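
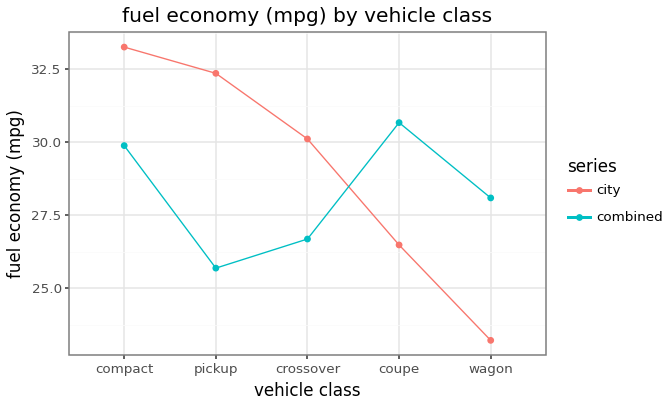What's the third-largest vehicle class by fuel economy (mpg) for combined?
wagon

Top 4 for combined: coupe ≈ 31, compact ≈ 30, wagon ≈ 28, crossover ≈ 27.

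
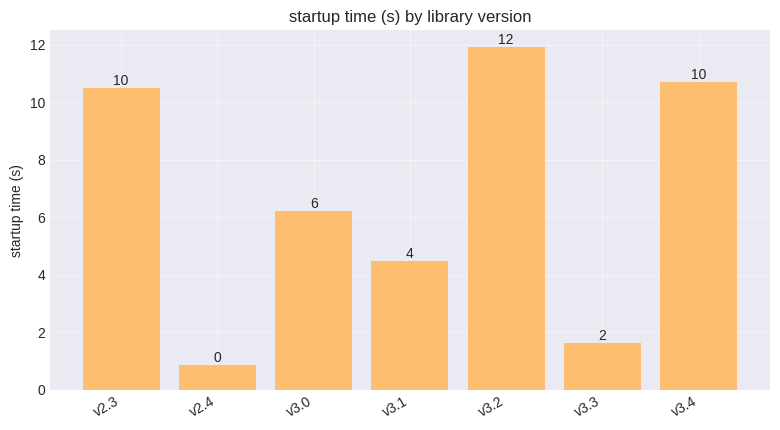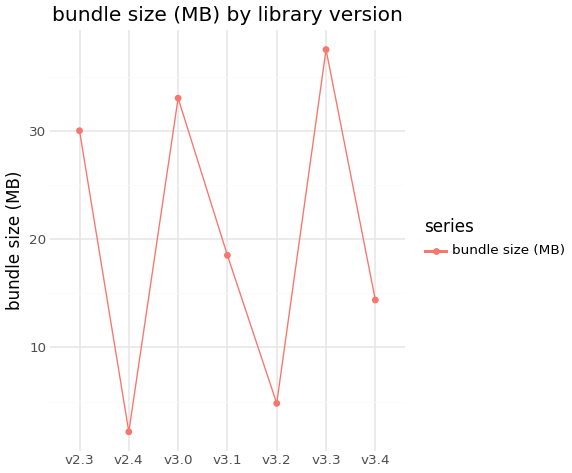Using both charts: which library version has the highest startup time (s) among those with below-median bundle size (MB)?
v3.2

Chart 2 median bundle size (MB) ≈ 20; below-median library versions: v2.4, v3.2, v3.4. Among those, v3.2 has the highest startup time (s) (≈ 12).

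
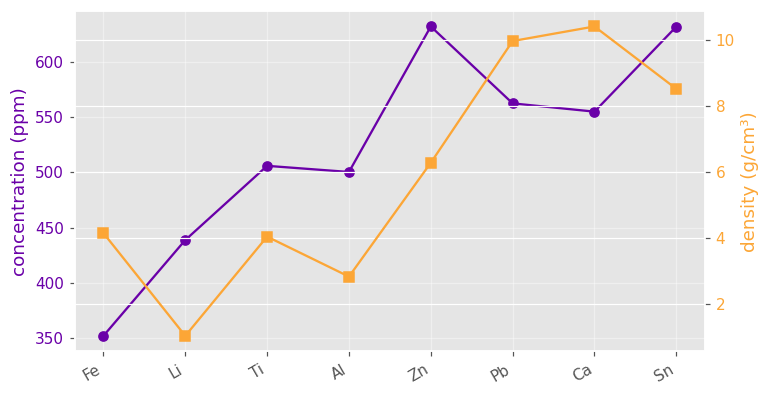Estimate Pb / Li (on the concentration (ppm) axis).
≈ 1.28×

Pb ≈ 575, Li ≈ 450; 575/450 ≈ 1.28.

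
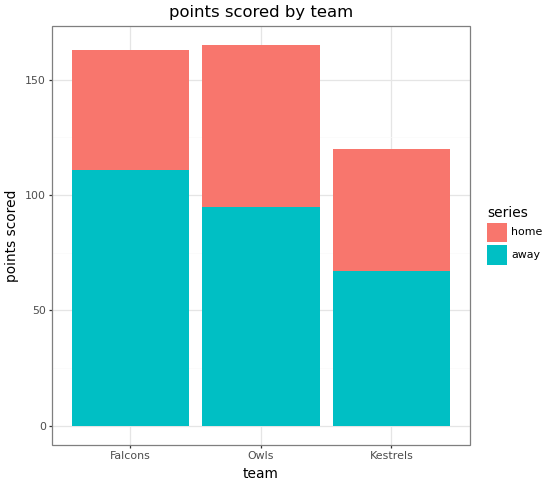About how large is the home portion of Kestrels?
≈ 60

home top ≈ 120, bottom ≈ 60; segment ≈ 60.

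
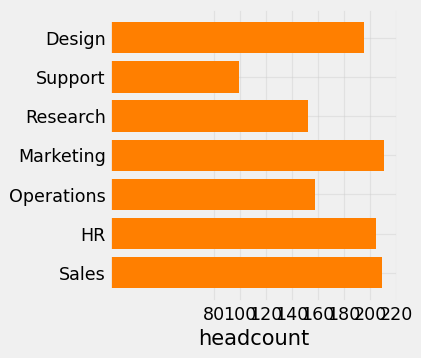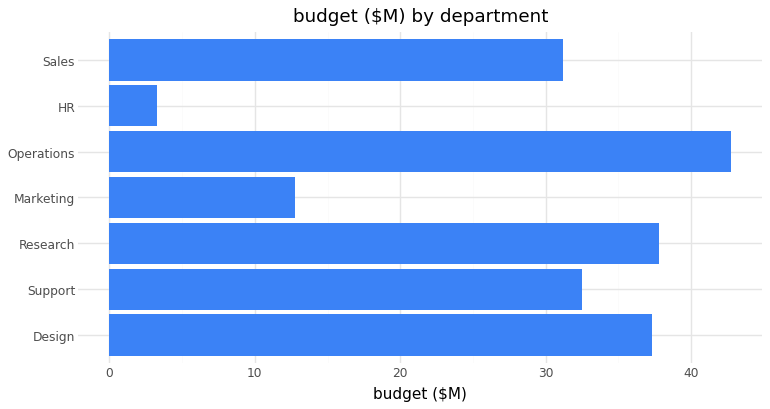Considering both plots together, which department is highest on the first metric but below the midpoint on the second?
Chart 2 median budget ($M) ≈ 30; below-median departments: Marketing, HR, Sales. Among those, Marketing has the highest headcount (≈ 220).

Marketing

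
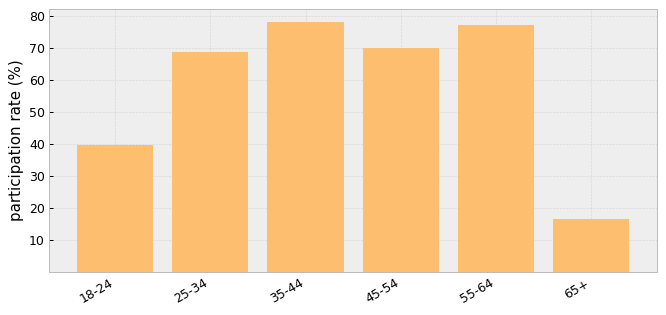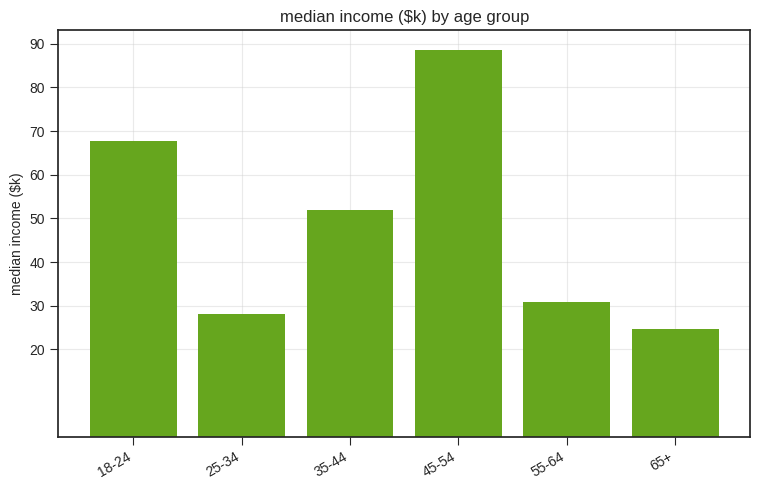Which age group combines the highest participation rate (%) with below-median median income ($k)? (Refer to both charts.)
55-64

Chart 2 median median income ($k) ≈ 40; below-median age groups: 25-34, 55-64, 65+. Among those, 55-64 has the highest participation rate (%) (≈ 80).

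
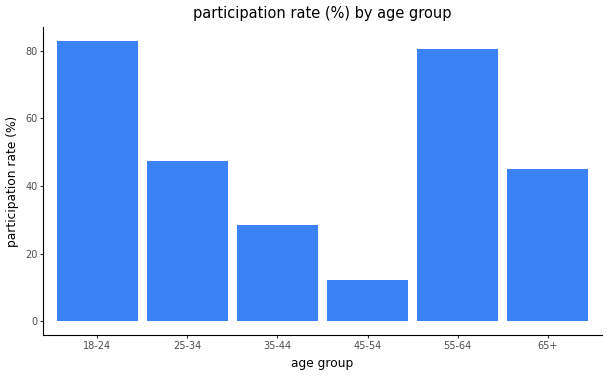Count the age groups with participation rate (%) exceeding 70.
Above 70: 18-24, 55-64.

2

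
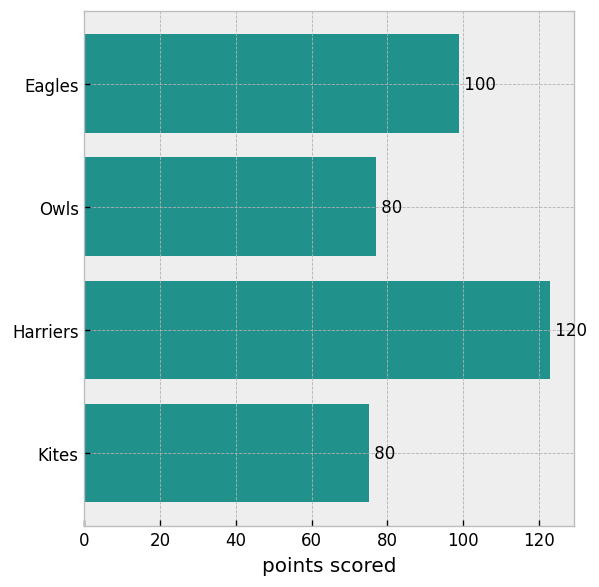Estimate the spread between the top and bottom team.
≈ 40

Max Harriers ≈ 120, min Kites ≈ 80; range ≈ 40.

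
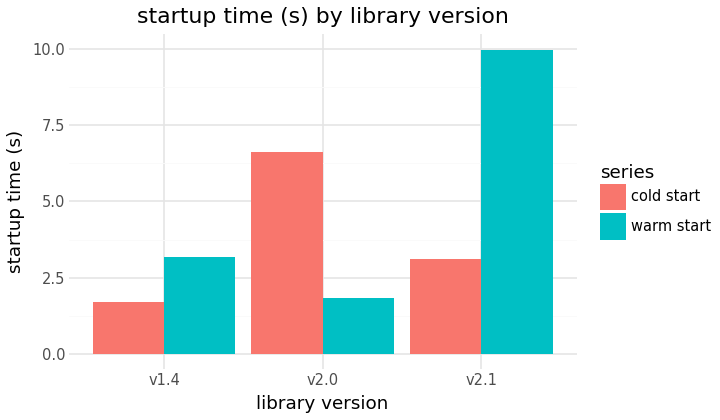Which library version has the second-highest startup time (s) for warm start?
v1.4

Top 3 for warm start: v2.1 ≈ 10, v1.4 ≈ 3, v2.0 ≈ 2.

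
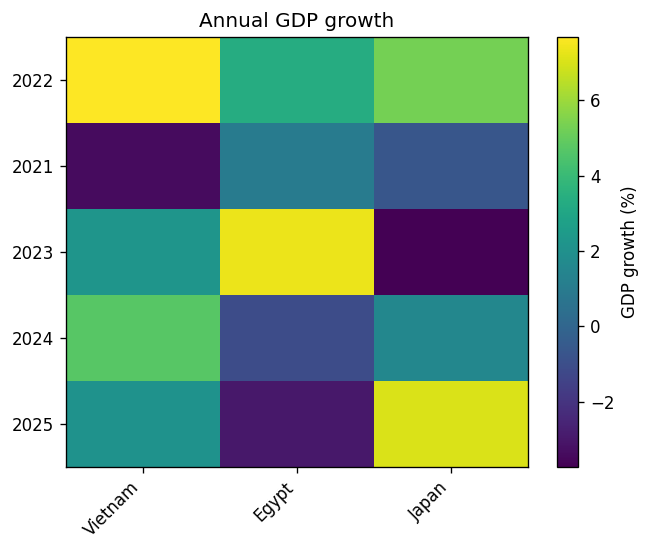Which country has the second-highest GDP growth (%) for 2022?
Top 3 for 2022: Vietnam ≈ 8, Japan ≈ 5, Egypt ≈ 3.

Japan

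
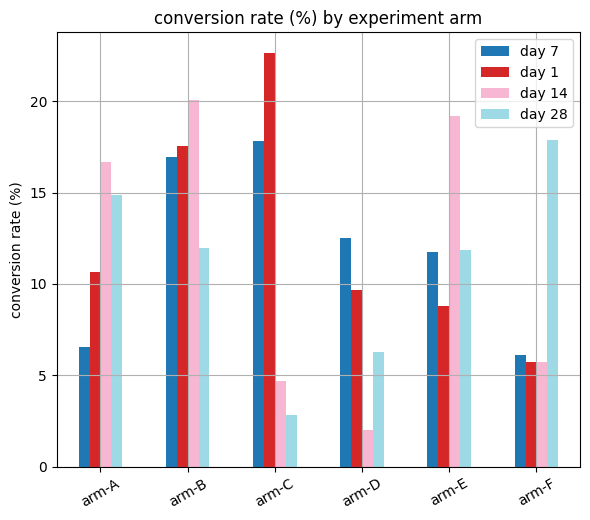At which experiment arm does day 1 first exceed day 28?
arm-B

arm-A: day 1 ≈ 10 vs day 28 ≈ 14 (not yet); arm-B: day 1 ≈ 18 vs day 28 ≈ 12 (first crossover).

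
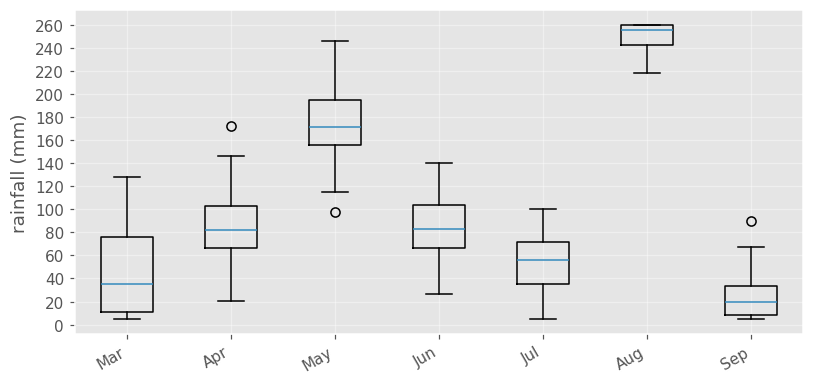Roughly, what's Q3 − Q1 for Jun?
≈ 40

Q3 ≈ 100, Q1 ≈ 60; IQR ≈ 40.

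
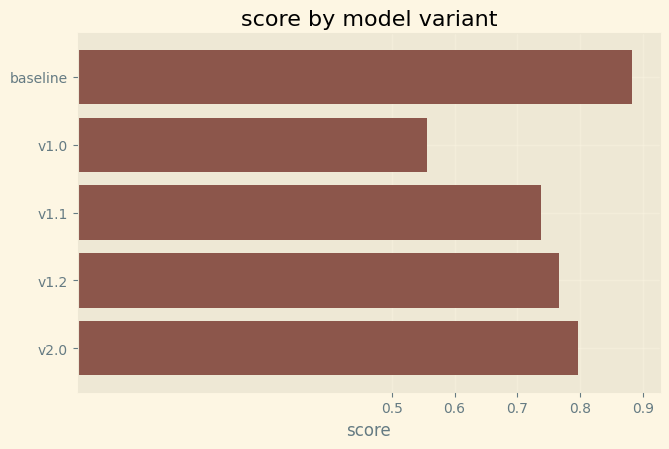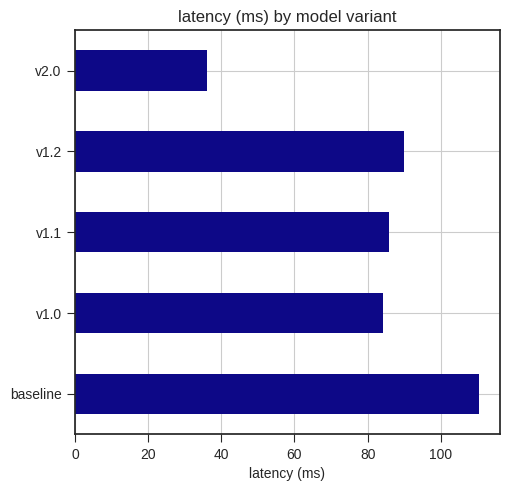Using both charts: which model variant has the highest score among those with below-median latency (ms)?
v2.0

Chart 2 median latency (ms) ≈ 80; below-median model variants: v1.0, v2.0. Among those, v2.0 has the highest score (≈ 0.8).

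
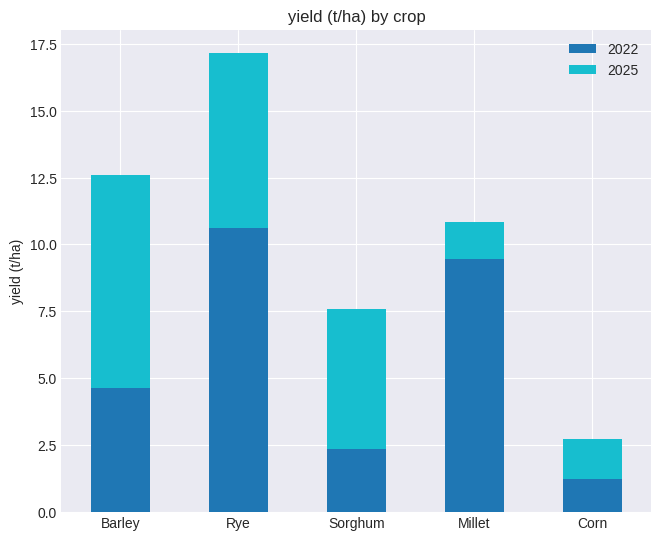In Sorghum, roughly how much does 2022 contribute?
2022 top ≈ 2, bottom ≈ 0; segment ≈ 2.

≈ 2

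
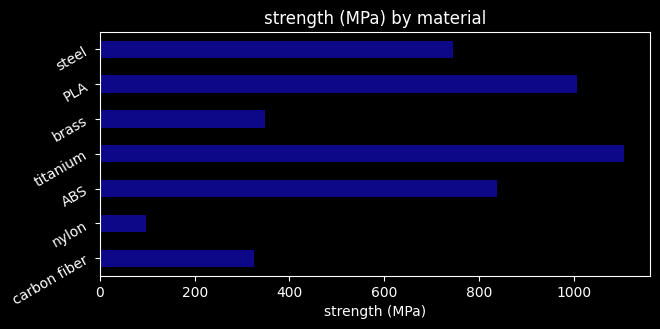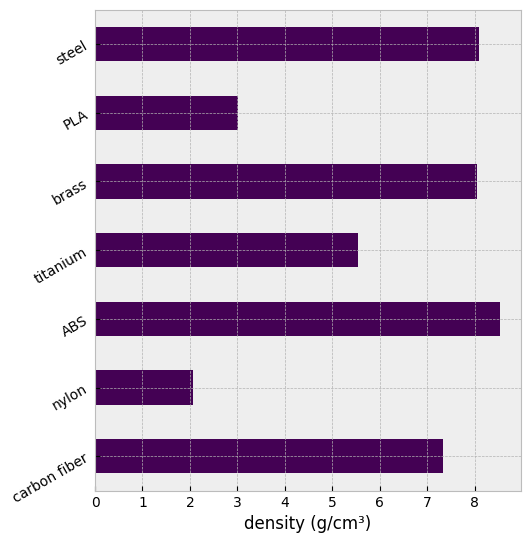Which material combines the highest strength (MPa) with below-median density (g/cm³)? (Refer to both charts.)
titanium

Chart 2 median density (g/cm³) ≈ 7; below-median materials: nylon, titanium, PLA. Among those, titanium has the highest strength (MPa) (≈ 1200).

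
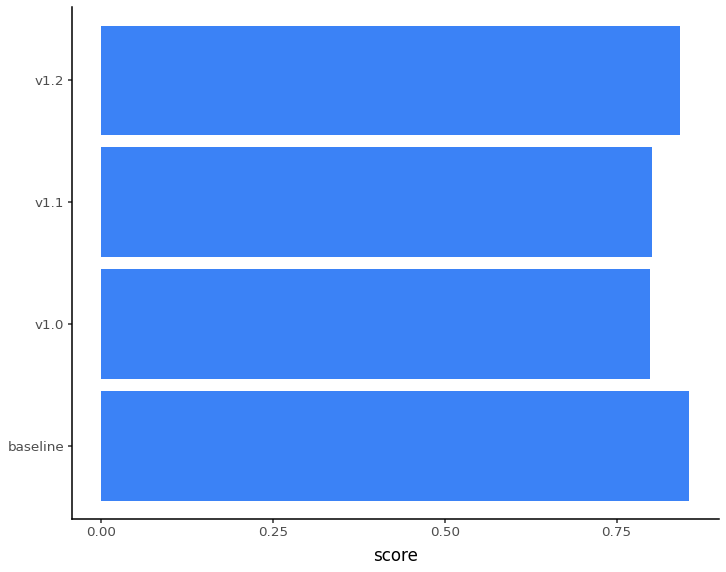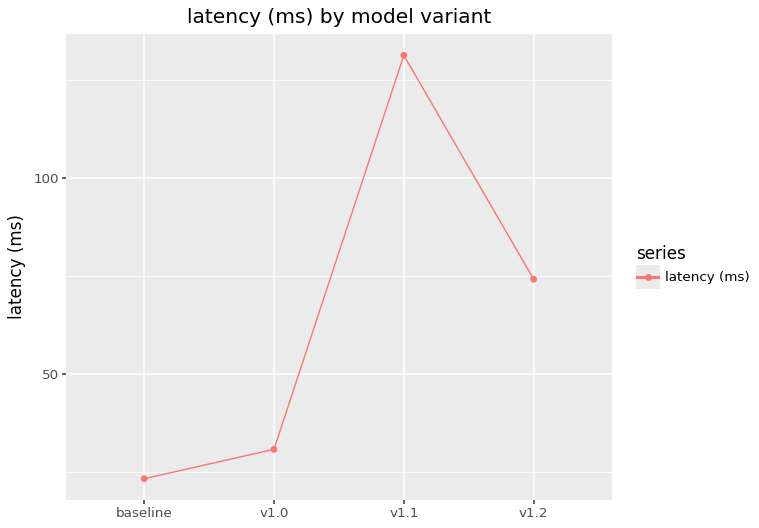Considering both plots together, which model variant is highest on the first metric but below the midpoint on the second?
Chart 2 median latency (ms) ≈ 60; below-median model variants: baseline, v1.0. Among those, baseline has the highest score (≈ 0.9).

baseline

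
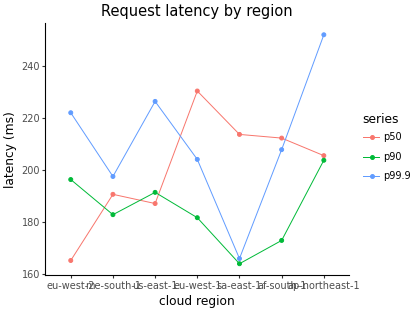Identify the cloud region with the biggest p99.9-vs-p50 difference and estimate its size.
eu-west-2, ≈ 50 ms

eu-west-2: p99.9 ≈ 220, p50 ≈ 170 → gap ≈ 50. Next-largest (sa-east-1) is only ≈ 40.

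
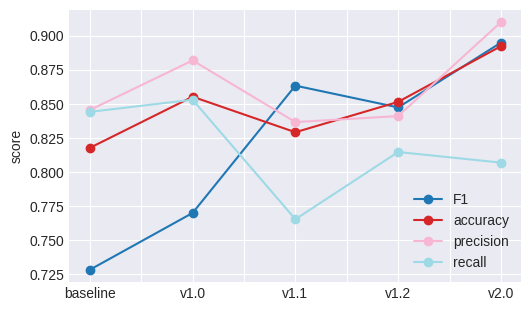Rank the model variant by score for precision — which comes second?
v1.0

Top 3 for precision: v2.0 ≈ 0.90, v1.0 ≈ 0.88, baseline ≈ 0.84.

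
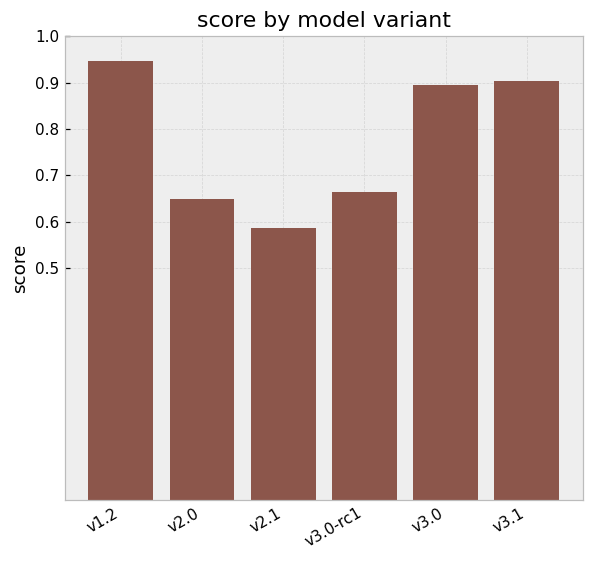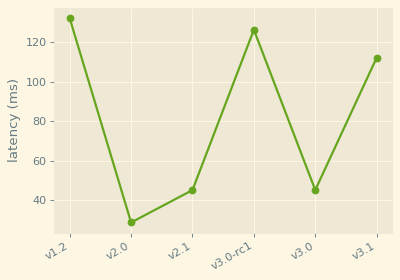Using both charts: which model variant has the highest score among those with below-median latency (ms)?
Chart 2 median latency (ms) ≈ 80; below-median model variants: v2.0, v2.1, v3.0. Among those, v3.0 has the highest score (≈ 0.9).

v3.0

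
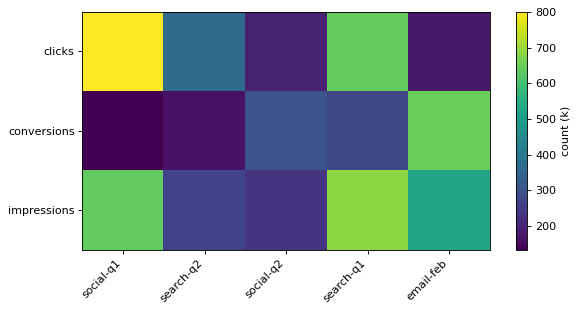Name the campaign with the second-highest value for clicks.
search-q1

Top 3 for clicks: social-q1 ≈ 800, search-q1 ≈ 600, search-q2 ≈ 400.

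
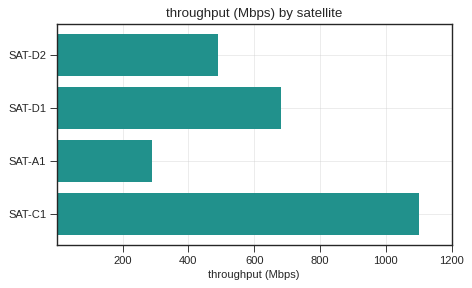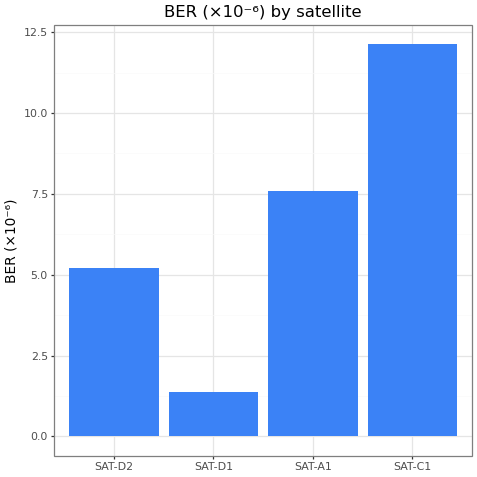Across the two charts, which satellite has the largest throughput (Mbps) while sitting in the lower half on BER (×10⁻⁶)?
SAT-D1

Chart 2 median BER (×10⁻⁶) ≈ 6; below-median satellites: SAT-D2, SAT-D1. Among those, SAT-D1 has the highest throughput (Mbps) (≈ 600).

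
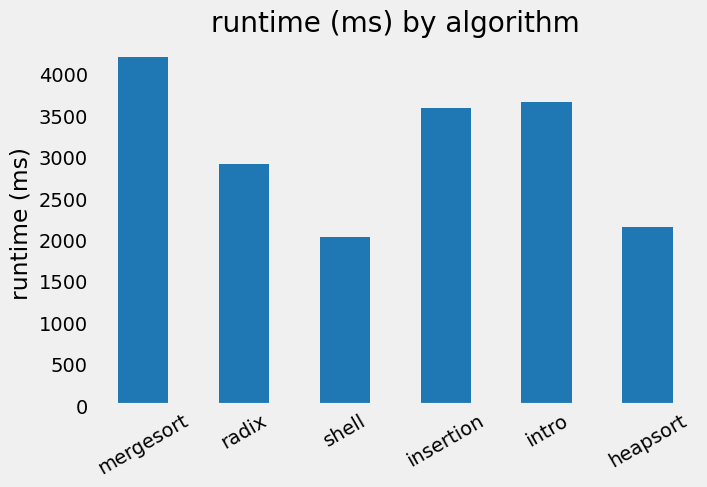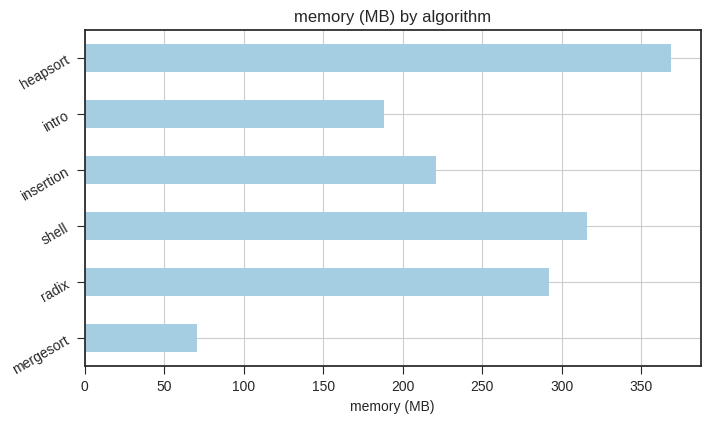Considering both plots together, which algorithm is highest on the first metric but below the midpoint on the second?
Chart 2 median memory (MB) ≈ 250; below-median algorithms: mergesort, insertion, intro. Among those, mergesort has the highest runtime (ms) (≈ 4000).

mergesort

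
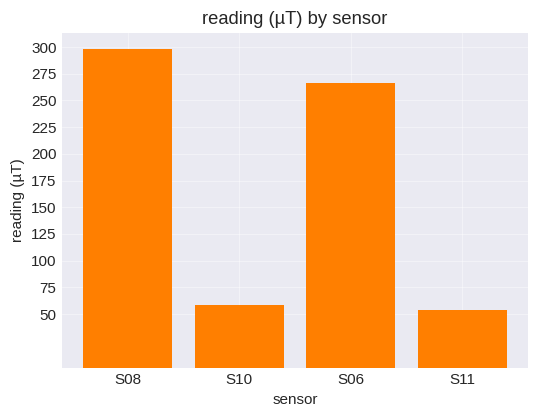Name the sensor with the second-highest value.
S06

Top 3: S08 ≈ 300, S06 ≈ 275, S10 ≈ 50.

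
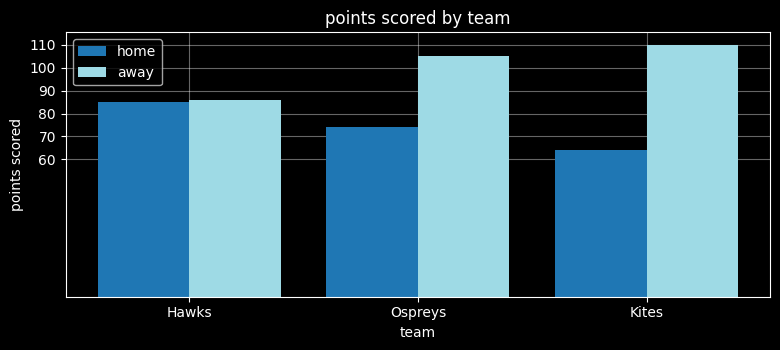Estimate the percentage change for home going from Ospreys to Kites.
Ospreys ≈ 70, Kites ≈ 60; (60 − 70) / 70 ≈ -14.3%.

≈ -14.3%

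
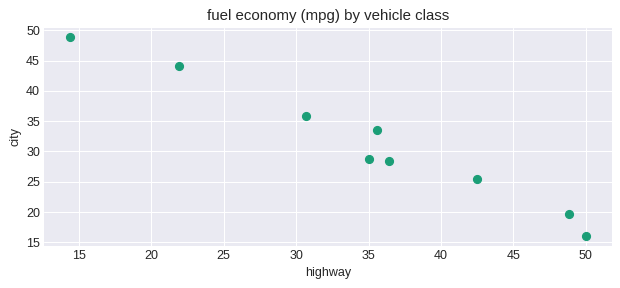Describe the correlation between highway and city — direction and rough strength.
negative, strong

Points are negatively correlated; strong (|r| ≈ 1.0).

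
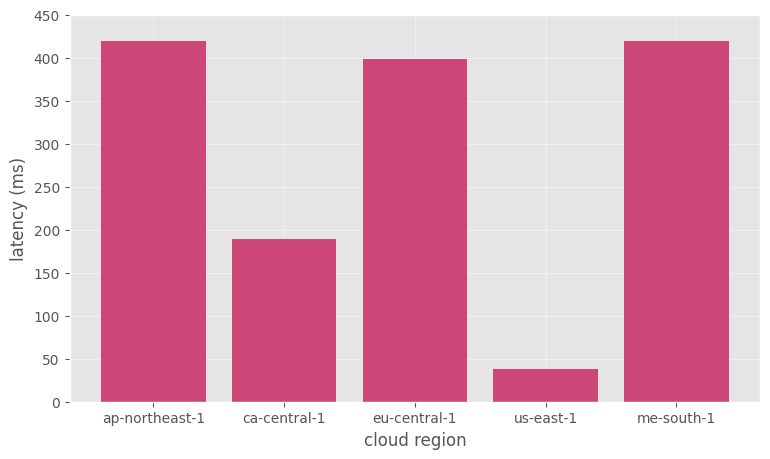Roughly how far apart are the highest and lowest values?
Max me-south-1 ≈ 400, min us-east-1 ≈ 50; range ≈ 350.

≈ 350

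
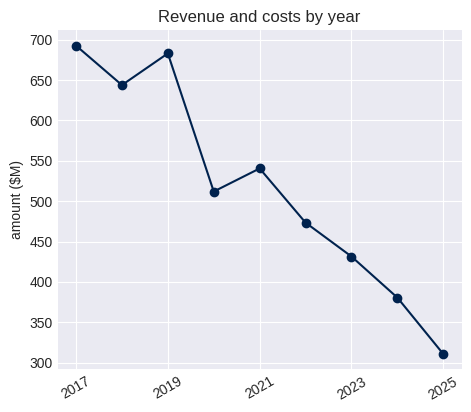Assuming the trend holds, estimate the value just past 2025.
≈ 225

Last three: 450, 400, 300 → slope ≈ -75/step → next ≈ 225.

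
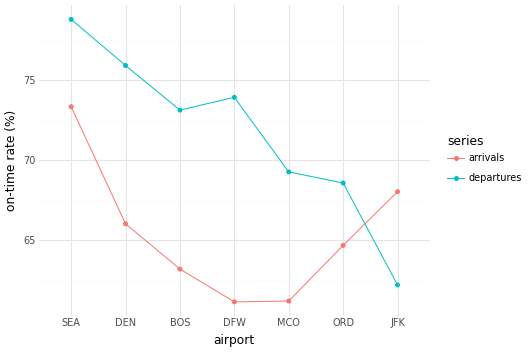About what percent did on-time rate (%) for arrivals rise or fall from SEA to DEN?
SEA ≈ 74, DEN ≈ 66; (66 − 74) / 74 ≈ -10.8%.

≈ -10.8%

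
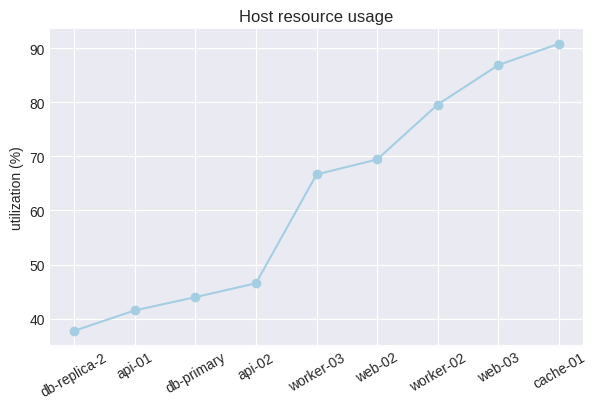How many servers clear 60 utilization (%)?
5

Above 60: worker-03, web-02, worker-02, web-03, cache-01.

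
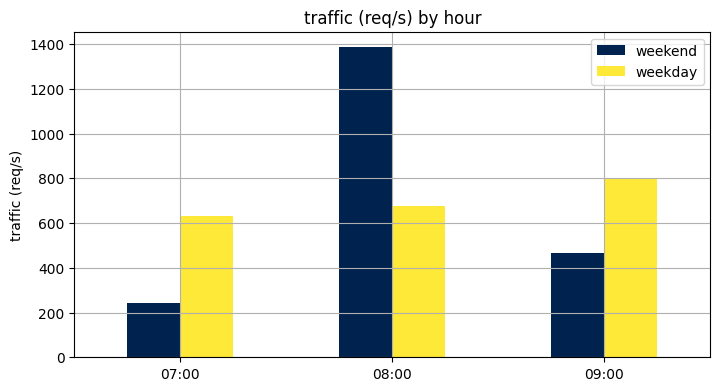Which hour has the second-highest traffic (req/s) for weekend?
Top 3 for weekend: 08:00 ≈ 1400, 09:00 ≈ 400, 07:00 ≈ 200.

09:00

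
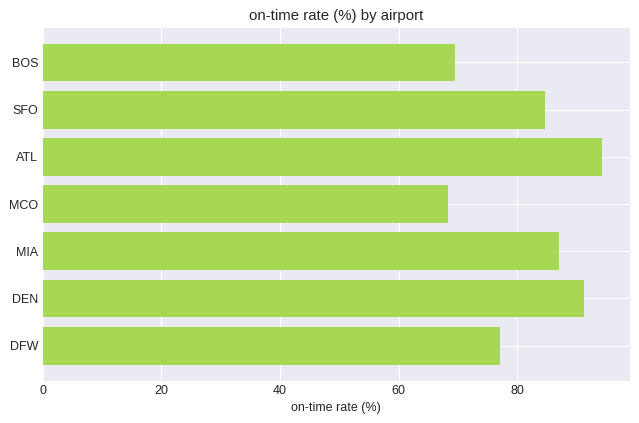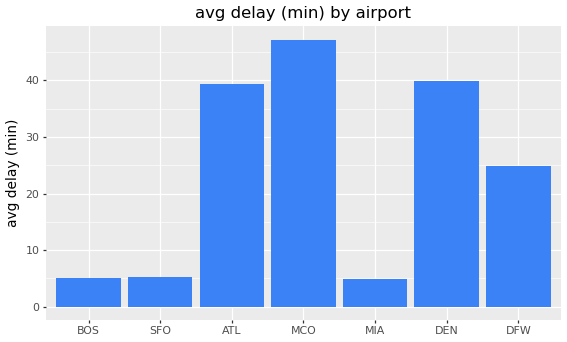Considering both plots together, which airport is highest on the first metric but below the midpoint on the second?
MIA

Chart 2 median avg delay (min) ≈ 25; below-median airports: BOS, SFO, MIA. Among those, MIA has the highest on-time rate (%) (≈ 90).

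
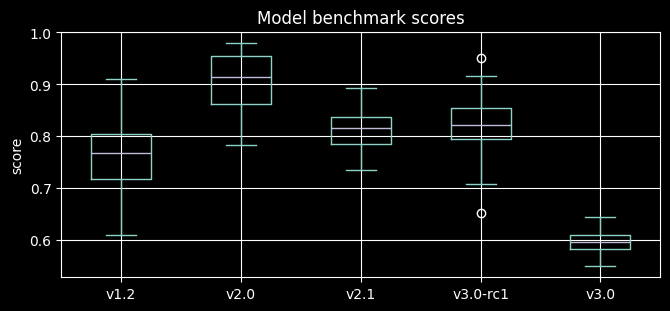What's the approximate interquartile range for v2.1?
≈ 0.05

Q3 ≈ 0.85, Q1 ≈ 0.80; IQR ≈ 0.05.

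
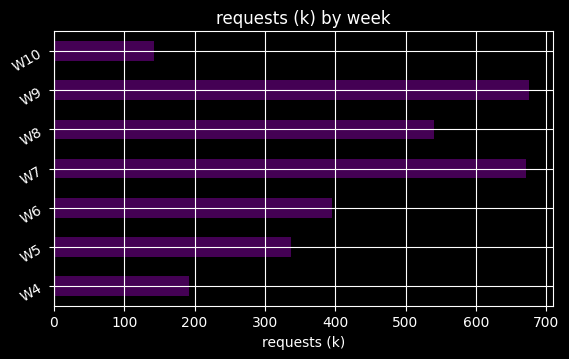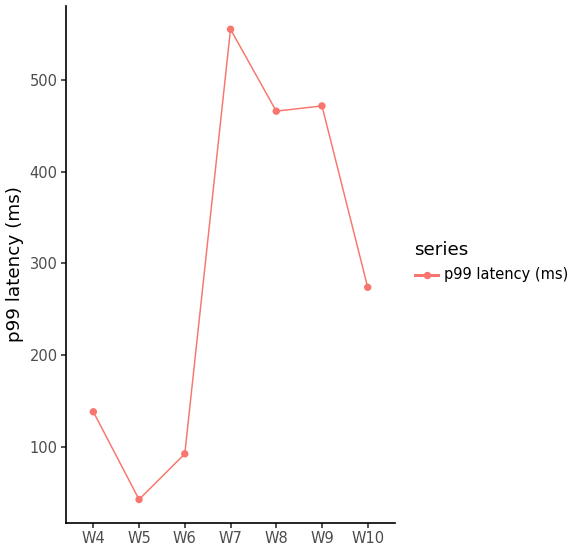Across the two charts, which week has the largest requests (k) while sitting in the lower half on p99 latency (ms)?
Chart 2 median p99 latency (ms) ≈ 300; below-median weeks: W4, W5, W6. Among those, W6 has the highest requests (k) (≈ 400).

W6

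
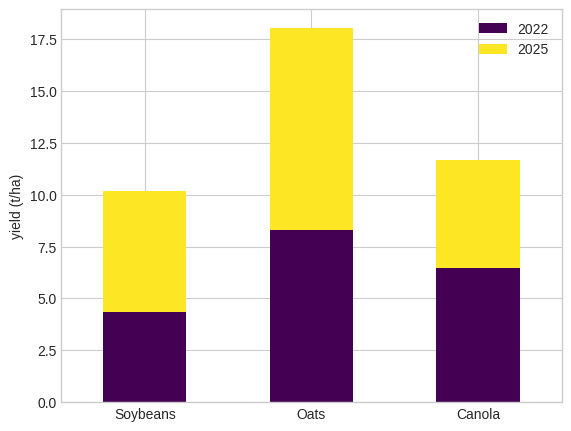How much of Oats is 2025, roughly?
2025 top ≈ 18, bottom ≈ 8; segment ≈ 10.

≈ 10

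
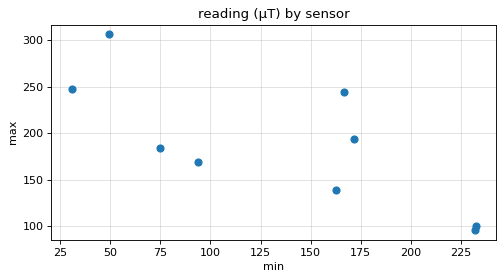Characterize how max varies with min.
Points are negatively correlated; strong (|r| ≈ 0.8).

negative, strong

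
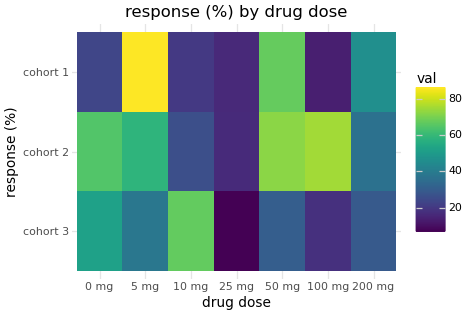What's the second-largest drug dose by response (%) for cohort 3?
0 mg

Top 3 for cohort 3: 10 mg ≈ 70, 0 mg ≈ 50, 5 mg ≈ 40.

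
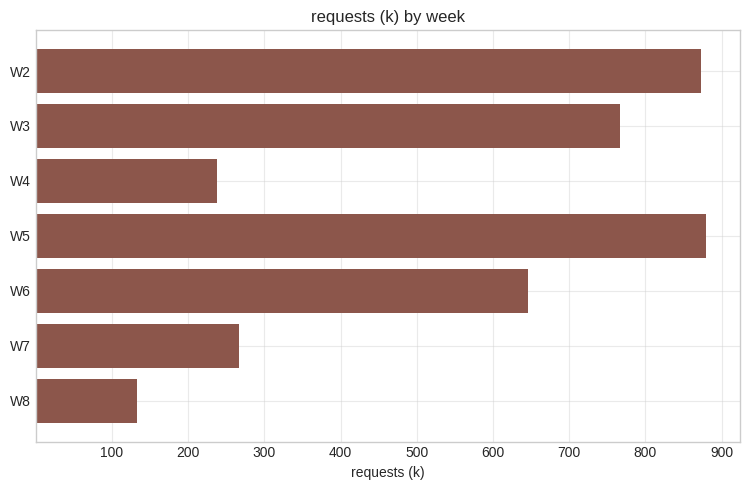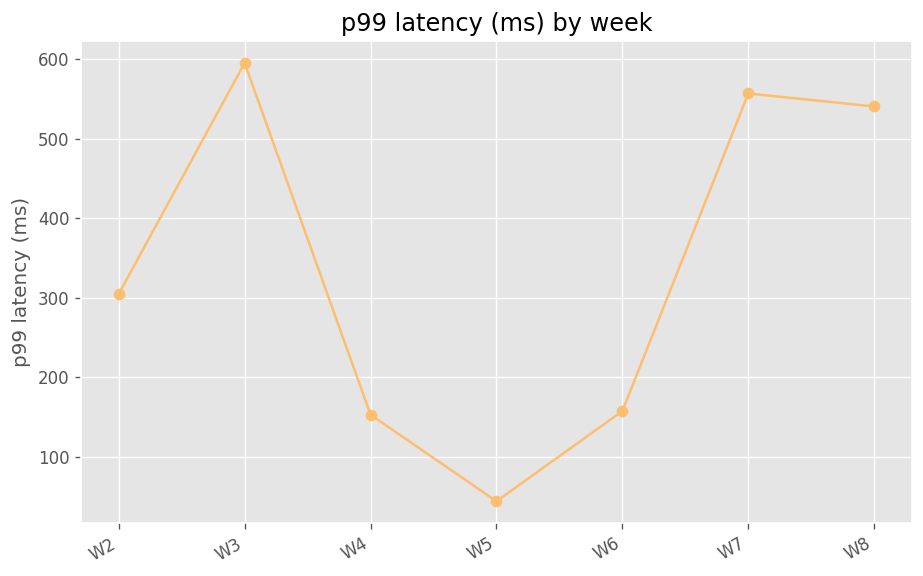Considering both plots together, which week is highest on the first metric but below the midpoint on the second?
W5

Chart 2 median p99 latency (ms) ≈ 300; below-median weeks: W4, W5, W6. Among those, W5 has the highest requests (k) (≈ 900).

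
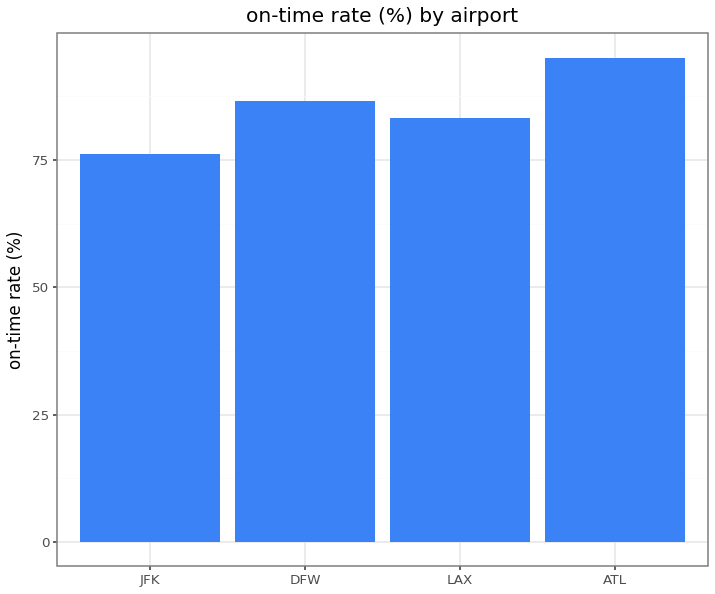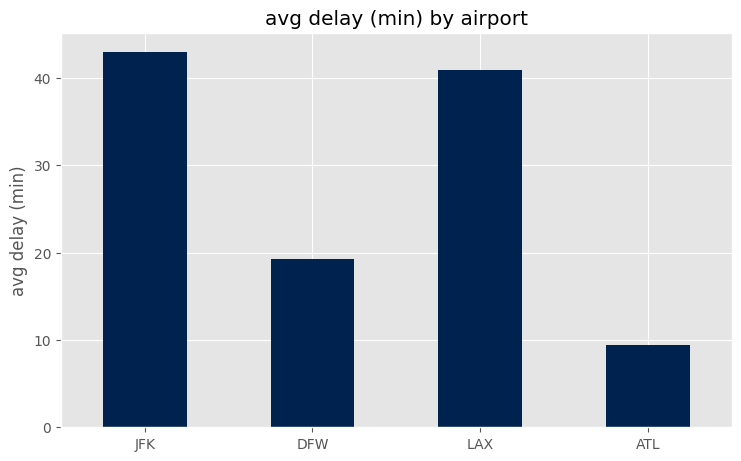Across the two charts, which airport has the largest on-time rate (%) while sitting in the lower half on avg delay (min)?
ATL

Chart 2 median avg delay (min) ≈ 30; below-median airports: DFW, ATL. Among those, ATL has the highest on-time rate (%) (≈ 100).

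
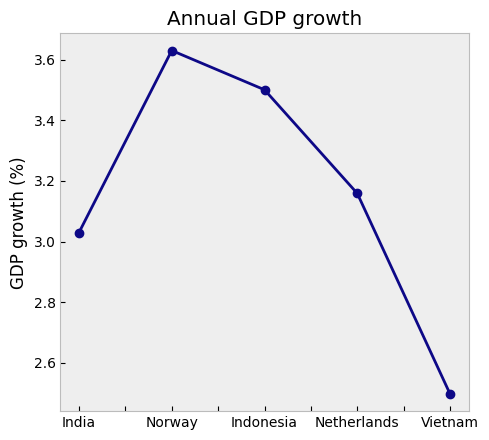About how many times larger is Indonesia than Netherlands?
Indonesia ≈ 3.5, Netherlands ≈ 3.2; 3.5/3.2 ≈ 1.09.

≈ 1.09×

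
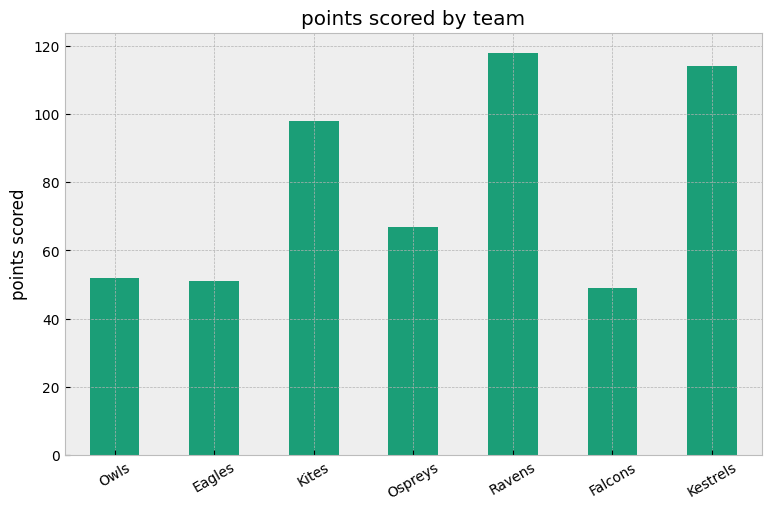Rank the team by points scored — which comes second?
Kestrels

Top 3: Ravens ≈ 120, Kestrels ≈ 110, Kites ≈ 100.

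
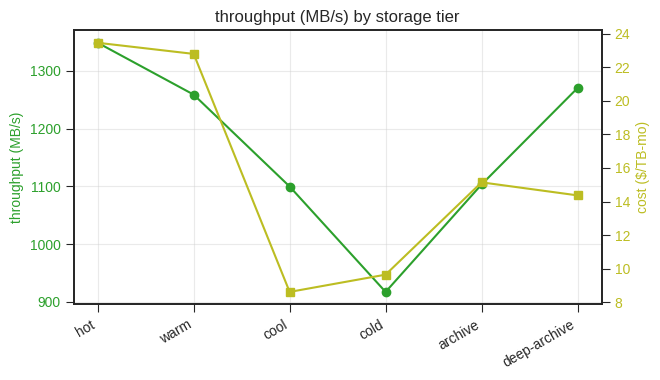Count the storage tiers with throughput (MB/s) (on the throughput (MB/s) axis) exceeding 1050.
5

Above 1050: hot, warm, cool, archive, deep-archive.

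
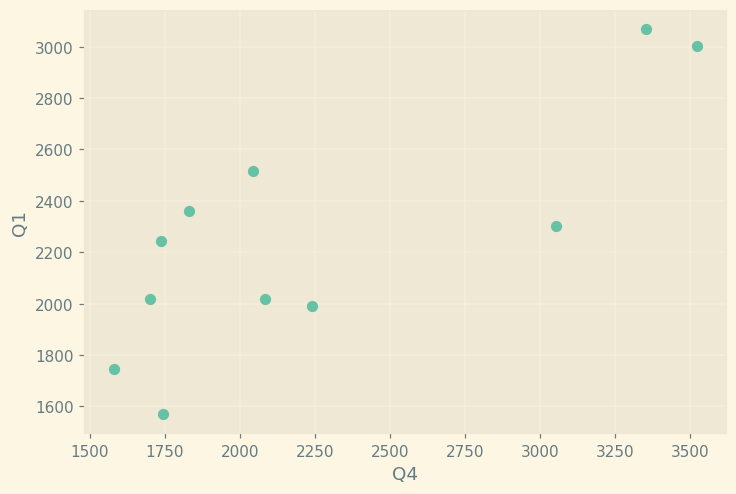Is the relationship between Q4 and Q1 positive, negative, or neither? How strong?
Points are positively correlated; strong (|r| ≈ 0.8).

positive, strong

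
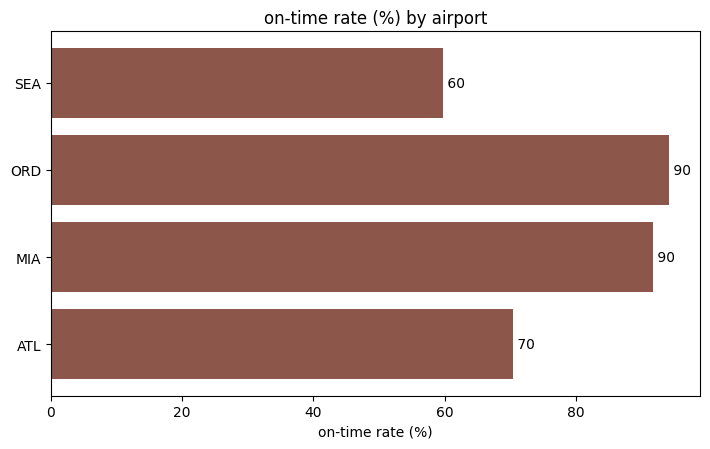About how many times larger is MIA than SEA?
≈ 1.5×

MIA ≈ 90, SEA ≈ 60; 90/60 ≈ 1.5.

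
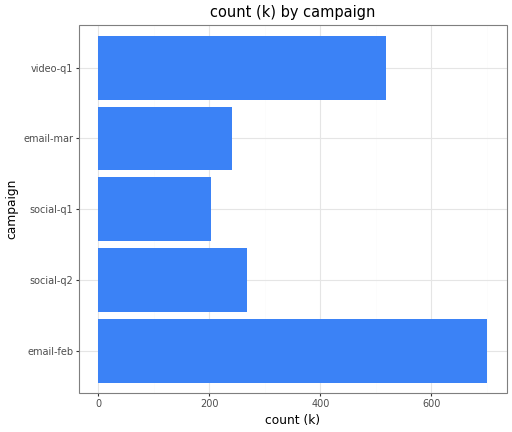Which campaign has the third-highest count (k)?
social-q2

Top 4: email-feb ≈ 700, video-q1 ≈ 500, social-q2 ≈ 300, email-mar ≈ 200.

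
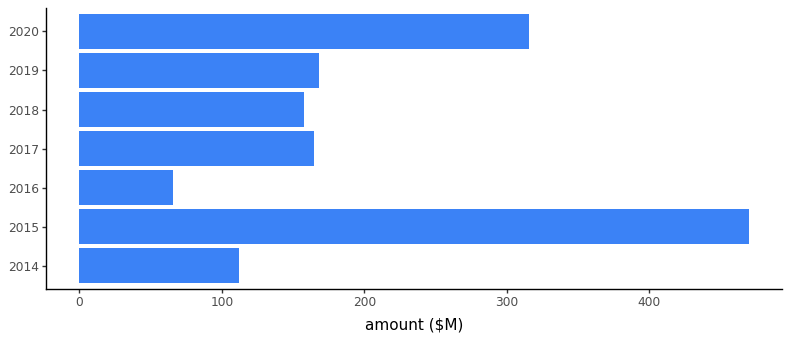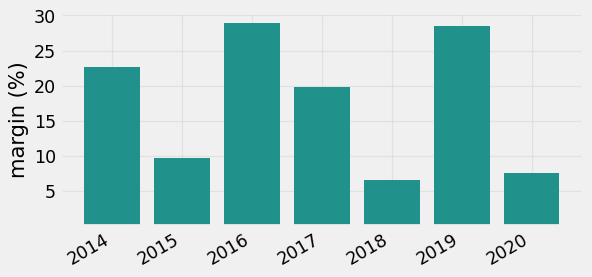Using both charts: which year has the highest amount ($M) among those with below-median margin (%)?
2015

Chart 2 median margin (%) ≈ 20; below-median years: 2015, 2018, 2020. Among those, 2015 has the highest amount ($M) (≈ 450).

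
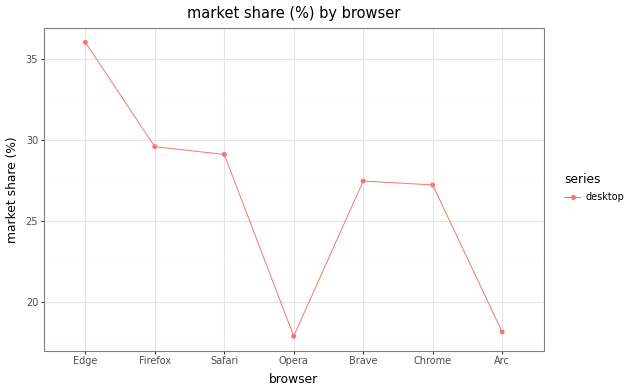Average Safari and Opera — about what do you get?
≈ 24

(30 + 18) / 2 ≈ 24.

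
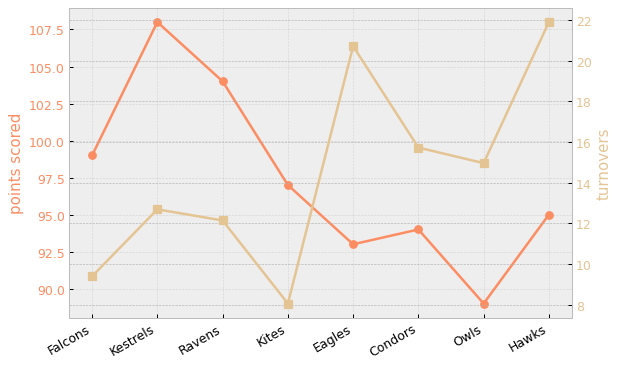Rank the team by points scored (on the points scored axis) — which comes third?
Top 4 (on the points scored axis): Kestrels ≈ 108, Ravens ≈ 104, Falcons ≈ 100, Kites ≈ 96.

Falcons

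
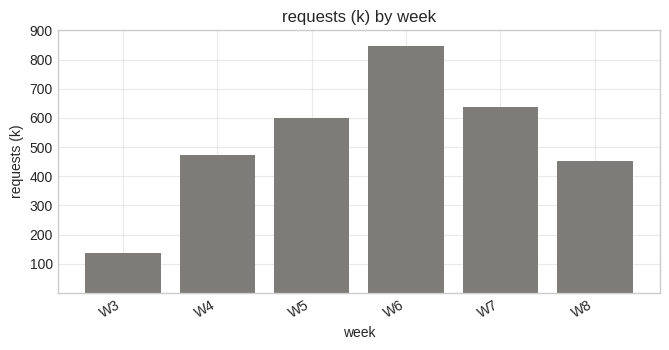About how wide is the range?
≈ 700

Max W6 ≈ 800, min W3 ≈ 100; range ≈ 700.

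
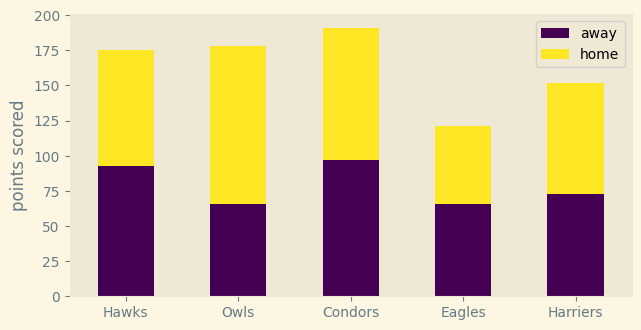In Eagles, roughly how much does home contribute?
home top ≈ 120, bottom ≈ 60; segment ≈ 60.

≈ 60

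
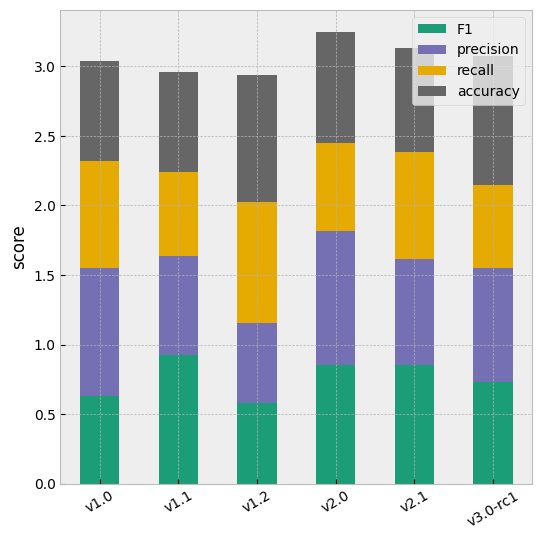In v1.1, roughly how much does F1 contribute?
F1 top ≈ 1.0, bottom ≈ 0.0; segment ≈ 1.0.

≈ 1.0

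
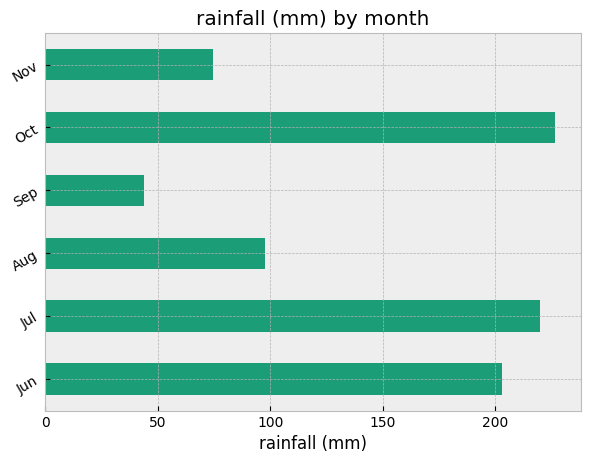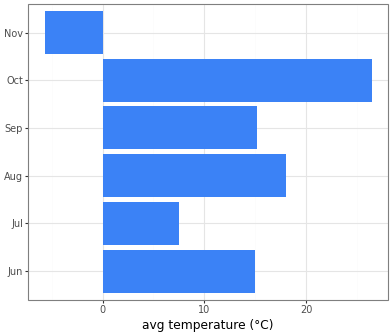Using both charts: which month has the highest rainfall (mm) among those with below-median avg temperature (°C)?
Jul

Chart 2 median avg temperature (°C) ≈ 15; below-median months: Jun, Jul, Nov. Among those, Jul has the highest rainfall (mm) (≈ 225).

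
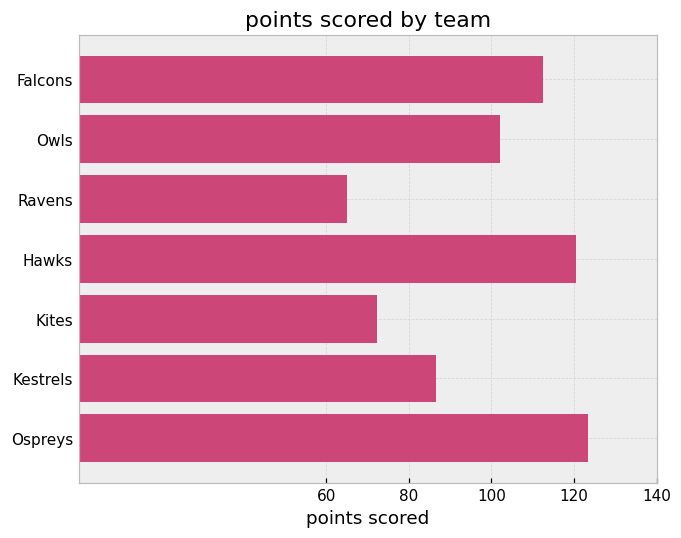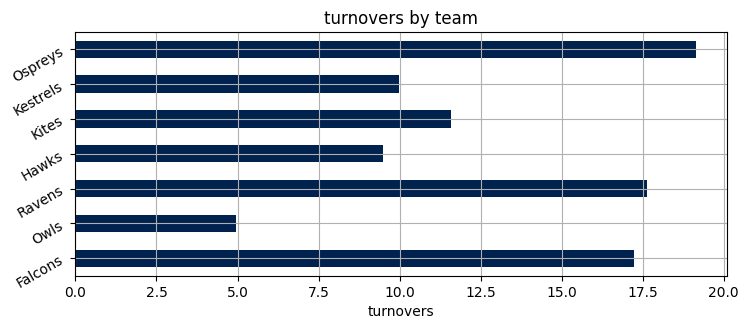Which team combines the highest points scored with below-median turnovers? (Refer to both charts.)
Chart 2 median turnovers ≈ 12; below-median teams: Owls, Hawks, Kestrels. Among those, Hawks has the highest points scored (≈ 120).

Hawks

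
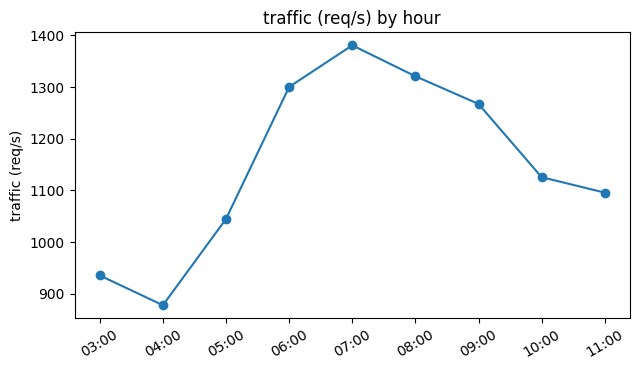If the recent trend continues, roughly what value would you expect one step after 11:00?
Last three: 1250, 1150, 1100 → slope ≈ -75/step → next ≈ 1025.

≈ 1025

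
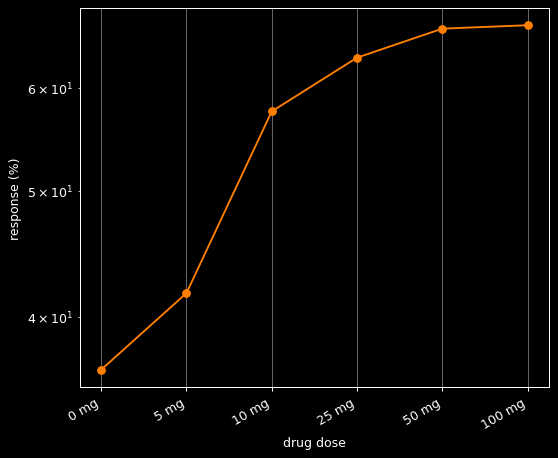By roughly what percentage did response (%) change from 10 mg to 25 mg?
10 mg ≈ 60, 25 mg ≈ 65; (65 − 60) / 60 ≈ +8.3%.

≈ +8.3%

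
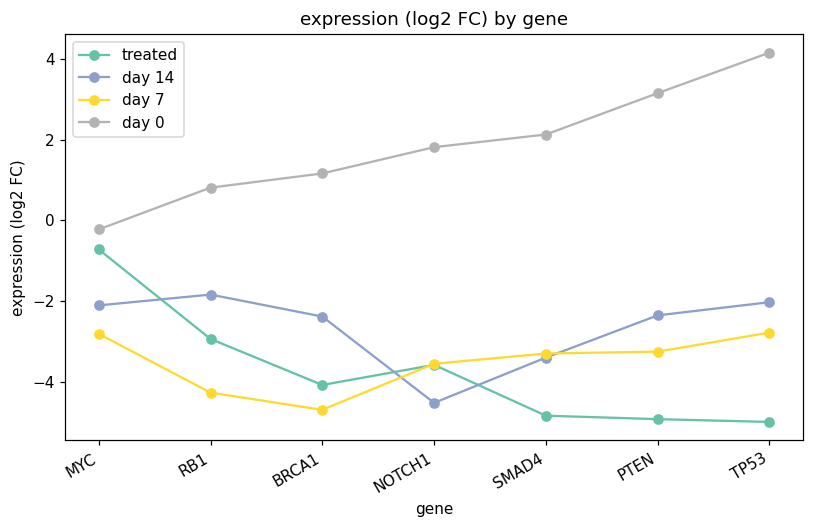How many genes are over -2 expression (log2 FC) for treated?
1

Above -2: MYC.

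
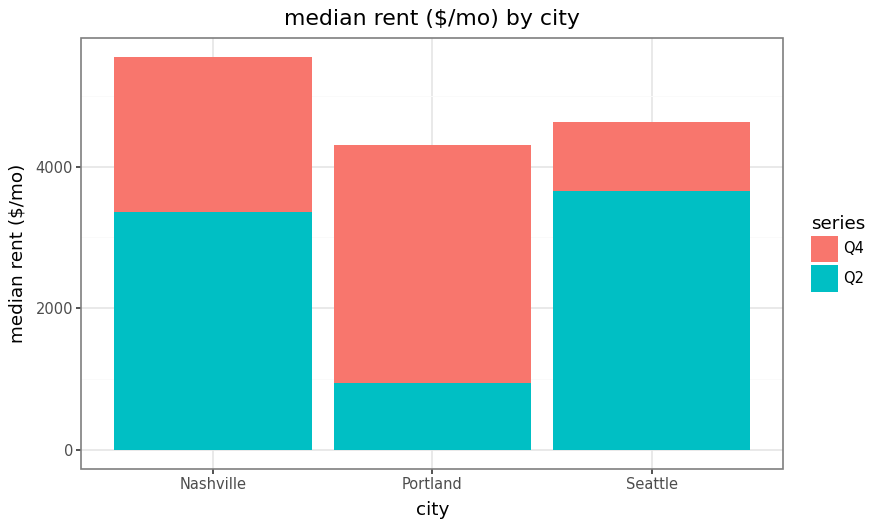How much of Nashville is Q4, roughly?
≈ 2000

Q4 top ≈ 5500, bottom ≈ 3500; segment ≈ 2000.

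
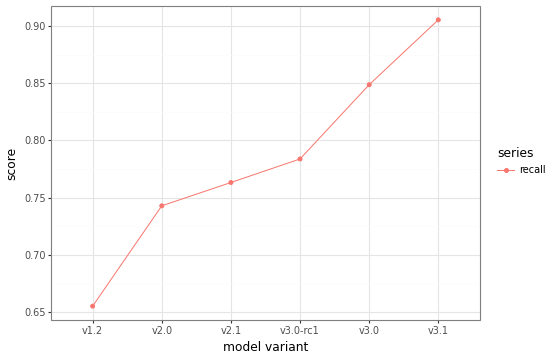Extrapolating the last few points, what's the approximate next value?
≈ 0.95

Last three: 0.80, 0.85, 0.90 → slope ≈ 0.05/step → next ≈ 0.95.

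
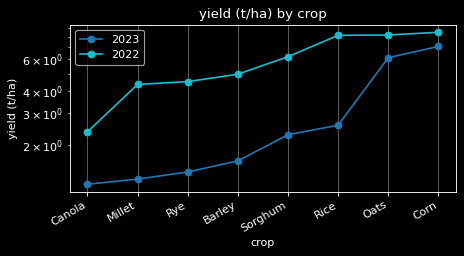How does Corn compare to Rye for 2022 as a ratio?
≈ 1.8×

Corn ≈ 9, Rye ≈ 5; 9/5 ≈ 1.8.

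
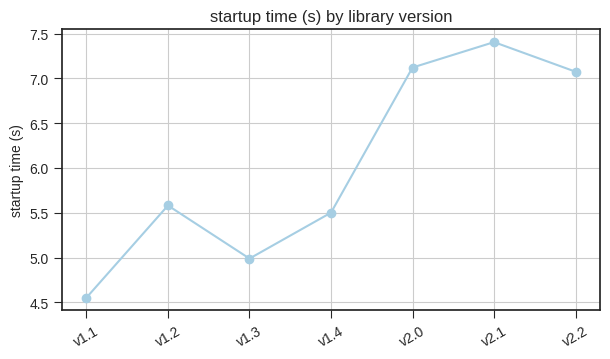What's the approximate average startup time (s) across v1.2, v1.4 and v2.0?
(5.5 + 5.5 + 7.0) / 3 ≈ 6.

≈ 6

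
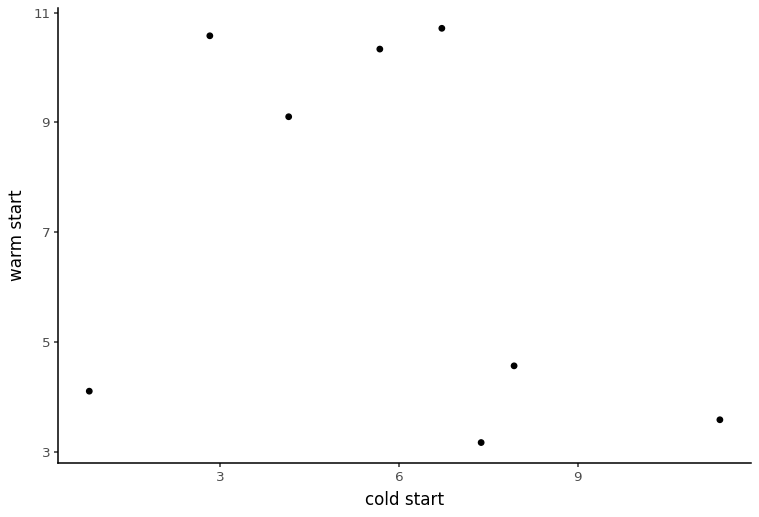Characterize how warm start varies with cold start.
Points are negatively correlated; weak (|r| ≈ 0.3).

negative, weak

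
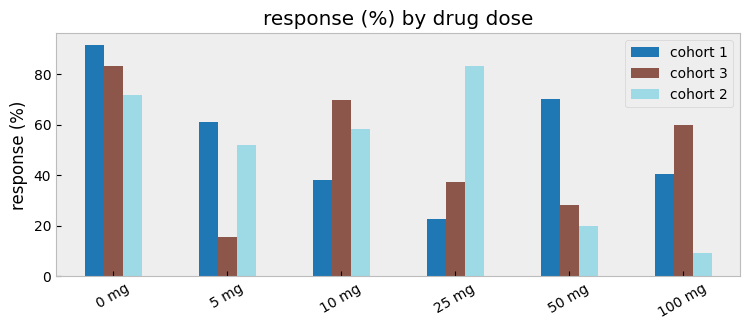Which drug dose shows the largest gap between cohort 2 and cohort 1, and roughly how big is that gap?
25 mg: cohort 2 ≈ 80, cohort 1 ≈ 20 → gap ≈ 60. Next-largest (50 mg) is only ≈ 50.

25 mg, ≈ 60 %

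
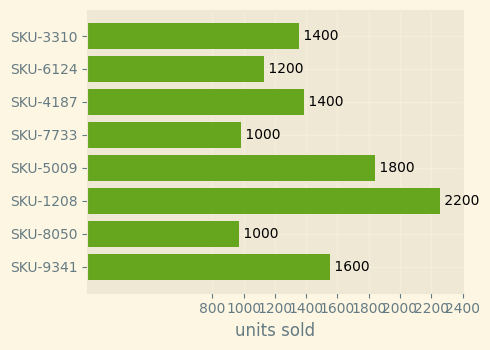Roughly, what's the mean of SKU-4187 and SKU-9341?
≈ 1500

(1400 + 1600) / 2 ≈ 1500.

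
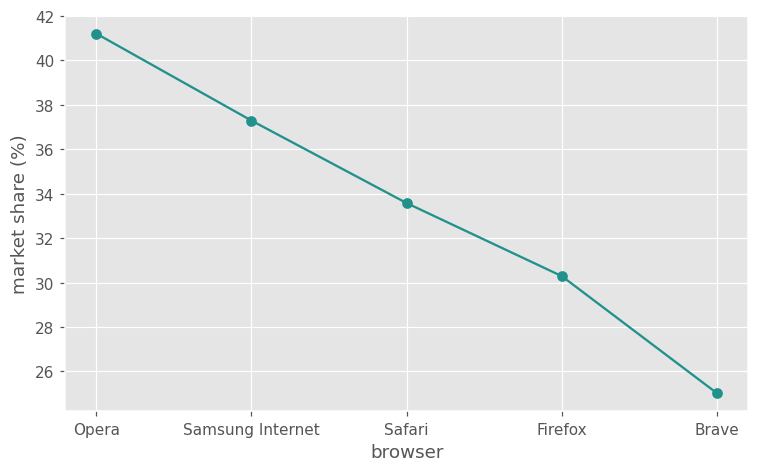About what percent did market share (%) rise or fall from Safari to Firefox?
Safari ≈ 34, Firefox ≈ 30; (30 − 34) / 34 ≈ -11.8%.

≈ -11.8%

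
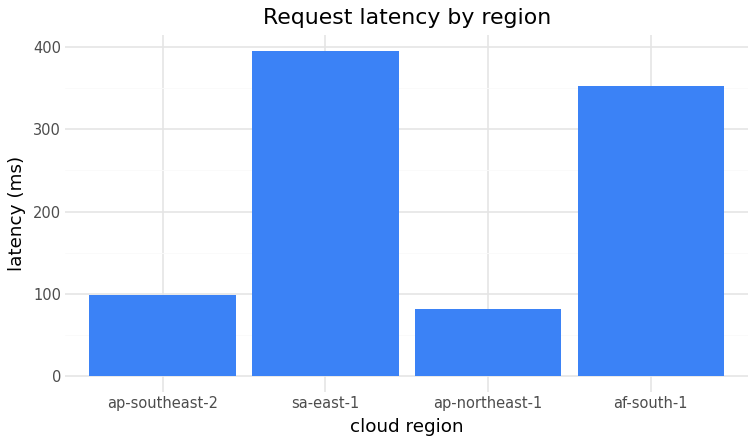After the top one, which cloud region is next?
af-south-1

Top 3: sa-east-1 ≈ 400, af-south-1 ≈ 350, ap-southeast-2 ≈ 100.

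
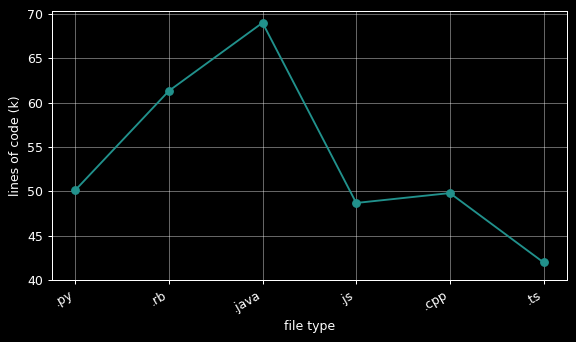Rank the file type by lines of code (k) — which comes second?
Top 3: .java ≈ 70, .rb ≈ 60, .py ≈ 50.

.rb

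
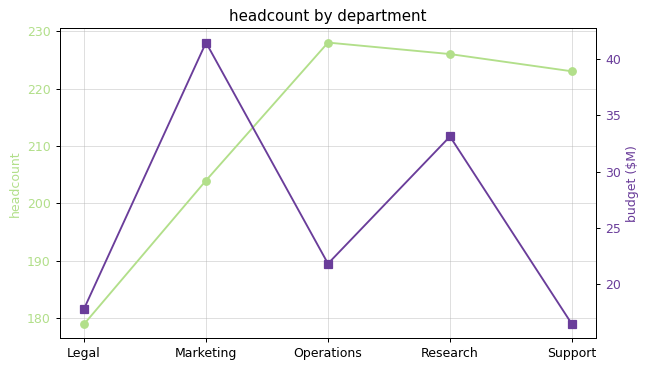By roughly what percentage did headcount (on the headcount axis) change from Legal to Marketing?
≈ +13.9%

Legal ≈ 180, Marketing ≈ 205; (205 − 180) / 180 ≈ +13.9%.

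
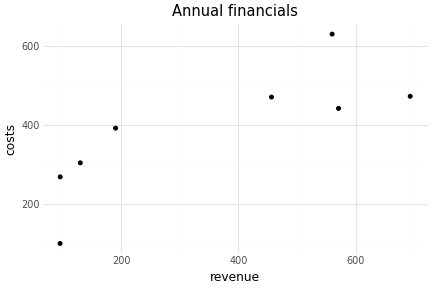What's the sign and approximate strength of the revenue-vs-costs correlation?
positive, strong

Points are positively correlated; strong (|r| ≈ 0.8).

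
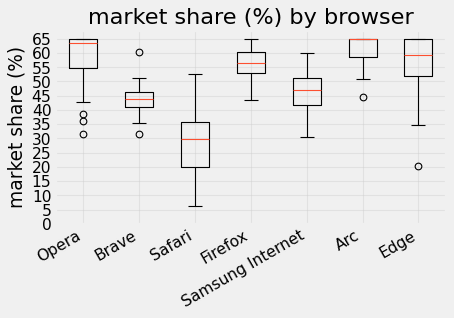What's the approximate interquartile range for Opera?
≈ 10

Q3 ≈ 65, Q1 ≈ 55; IQR ≈ 10.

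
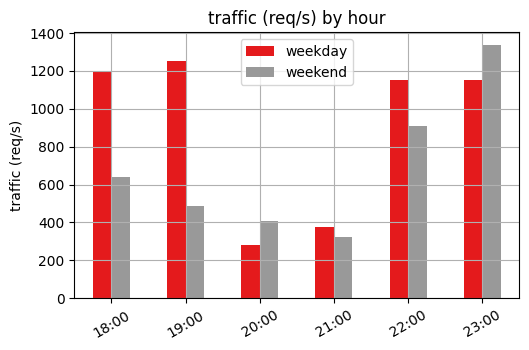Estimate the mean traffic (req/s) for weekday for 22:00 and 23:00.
≈ 1200

(1200 + 1200) / 2 ≈ 1200.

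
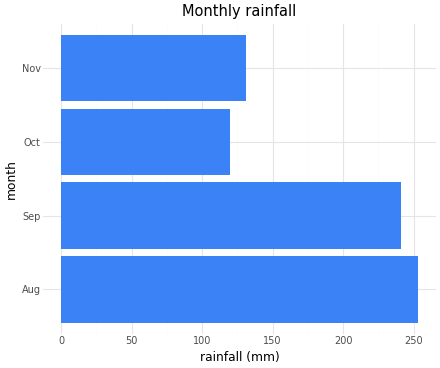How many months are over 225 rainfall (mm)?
Above 225: Aug, Sep.

2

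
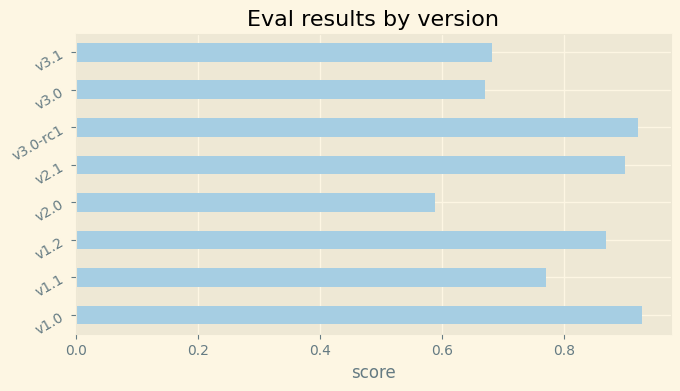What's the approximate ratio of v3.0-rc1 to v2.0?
≈ 1.5×

v3.0-rc1 ≈ 0.9, v2.0 ≈ 0.6; 0.9/0.6 ≈ 1.5.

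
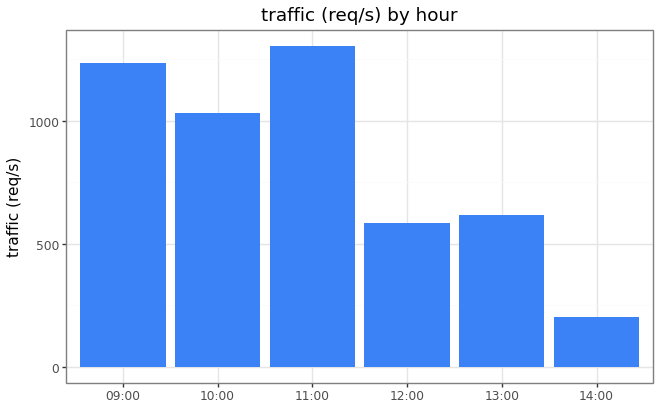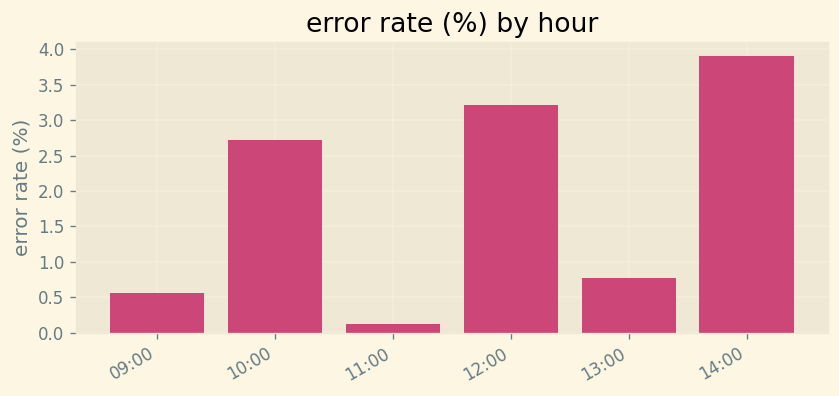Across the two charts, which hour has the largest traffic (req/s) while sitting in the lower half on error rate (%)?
11:00

Chart 2 median error rate (%) ≈ 2; below-median hours: 09:00, 11:00, 13:00. Among those, 11:00 has the highest traffic (req/s) (≈ 1400).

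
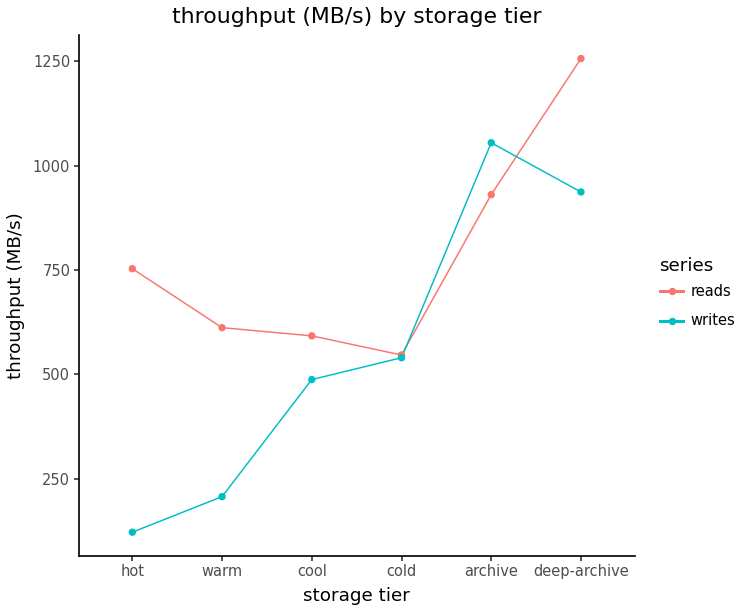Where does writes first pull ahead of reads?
cold: writes ≈ 500 vs reads ≈ 500 (not yet); archive: writes ≈ 1100 vs reads ≈ 900 (first crossover).

archive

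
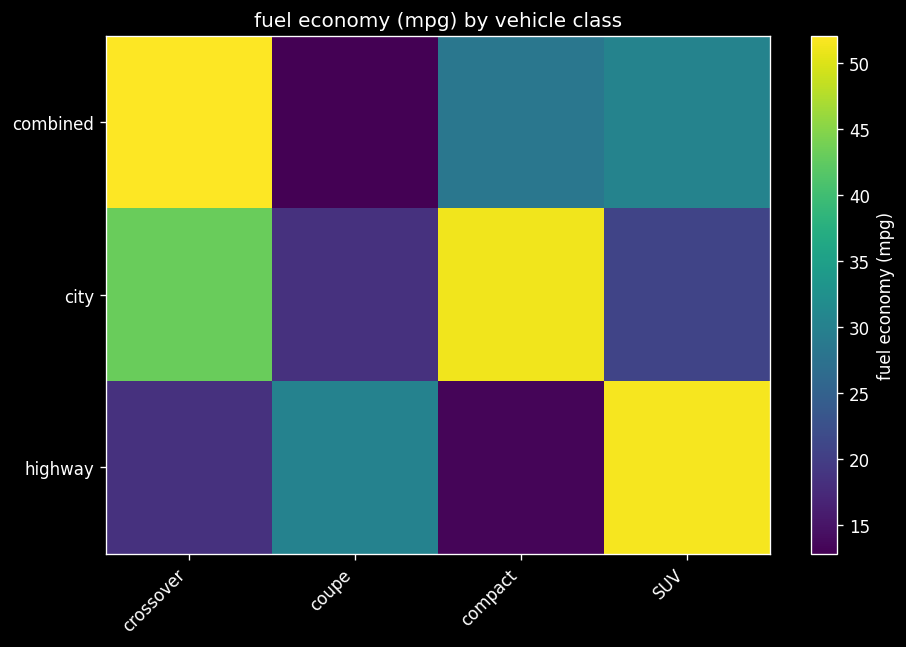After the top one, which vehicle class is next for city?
crossover

Top 3 for city: compact ≈ 50, crossover ≈ 45, SUV ≈ 20.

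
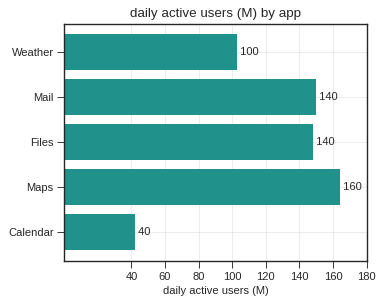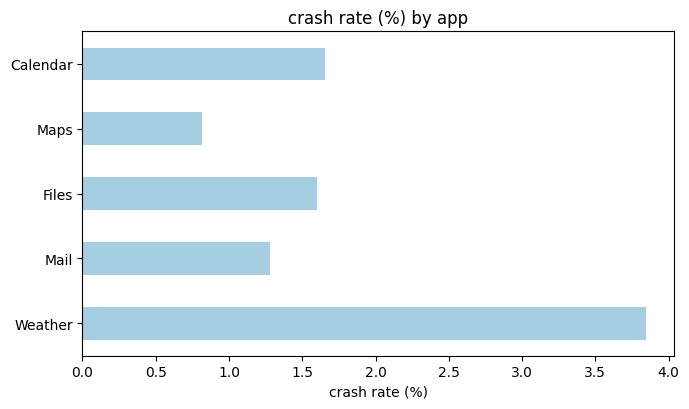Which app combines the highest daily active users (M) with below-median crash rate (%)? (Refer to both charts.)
Chart 2 median crash rate (%) ≈ 1.5; below-median apps: Mail, Maps. Among those, Maps has the highest daily active users (M) (≈ 160).

Maps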